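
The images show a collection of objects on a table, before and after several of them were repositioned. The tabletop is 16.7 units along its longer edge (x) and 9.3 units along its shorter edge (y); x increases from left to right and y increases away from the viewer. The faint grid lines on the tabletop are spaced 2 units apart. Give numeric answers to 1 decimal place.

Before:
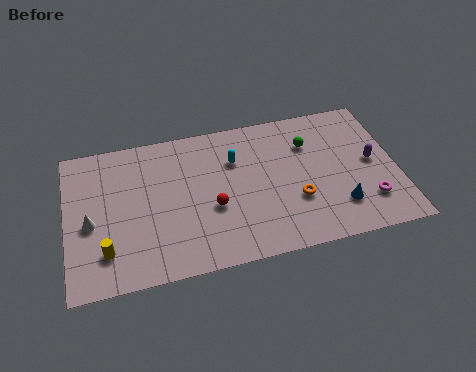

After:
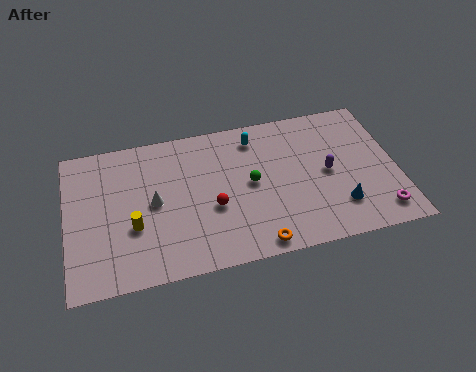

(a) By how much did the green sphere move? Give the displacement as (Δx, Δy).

(-3.1, -1.9)

The green sphere started near (12.4, 6.7) and ended near (9.3, 4.8).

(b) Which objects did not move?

the red sphere and the blue cone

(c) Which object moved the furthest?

the green sphere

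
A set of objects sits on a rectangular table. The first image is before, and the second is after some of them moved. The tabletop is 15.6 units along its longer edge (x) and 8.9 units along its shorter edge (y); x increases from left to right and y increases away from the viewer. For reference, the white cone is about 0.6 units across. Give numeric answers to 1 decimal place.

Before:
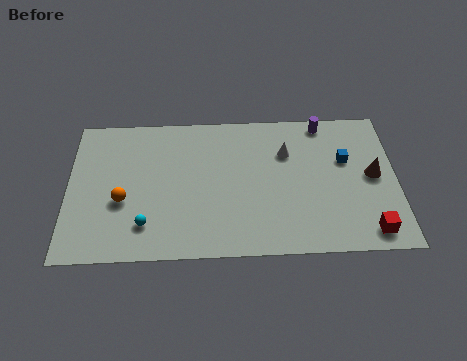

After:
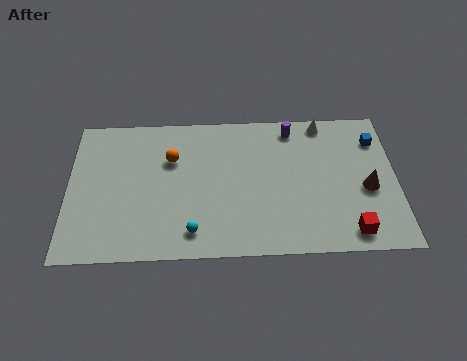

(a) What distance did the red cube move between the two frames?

0.9

From (14.2, 1.2) to (13.3, 1.2), the red cube covered √(0.9² + 0.0²) ≈ 0.9 units.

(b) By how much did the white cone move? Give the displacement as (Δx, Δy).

(1.8, 1.8)

The white cone was at about (10.4, 6.2) and moved to about (12.2, 8.0).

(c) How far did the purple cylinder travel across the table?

1.5

From (12.2, 8.0) to (10.7, 7.7), the purple cylinder covered √(1.5² + 0.3²) ≈ 1.5 units.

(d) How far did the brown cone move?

0.9

The brown cone was near (14.5, 4.6) before and (14.2, 3.8) after, so it travelled √(0.3² + 0.8²) ≈ 0.9 units.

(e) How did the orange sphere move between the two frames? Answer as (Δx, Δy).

(2.3, 2.5)

From the two frames, the orange sphere sits at roughly (2.6, 3.5) before and (4.9, 6.0) after.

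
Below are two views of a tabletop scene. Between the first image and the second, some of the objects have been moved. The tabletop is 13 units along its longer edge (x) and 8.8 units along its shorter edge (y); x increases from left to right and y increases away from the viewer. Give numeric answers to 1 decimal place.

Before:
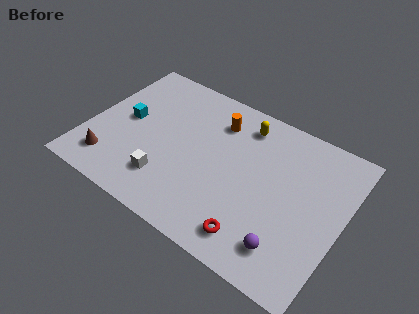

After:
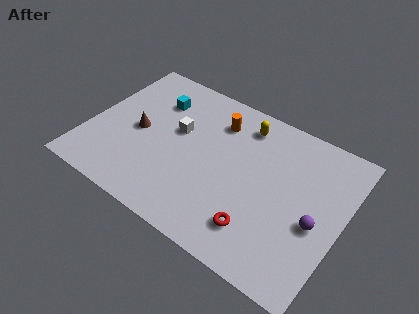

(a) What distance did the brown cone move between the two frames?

2.7

From (1.5, 1.7) to (2.5, 4.2), the brown cone covered √(1.0² + 2.5²) ≈ 2.7 units.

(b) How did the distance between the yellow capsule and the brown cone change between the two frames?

-2.3

The distance was about 8.2 in the first image and 5.9 in the second, so they moved 2.3 units closer together.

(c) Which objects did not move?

the yellow capsule and the orange cylinder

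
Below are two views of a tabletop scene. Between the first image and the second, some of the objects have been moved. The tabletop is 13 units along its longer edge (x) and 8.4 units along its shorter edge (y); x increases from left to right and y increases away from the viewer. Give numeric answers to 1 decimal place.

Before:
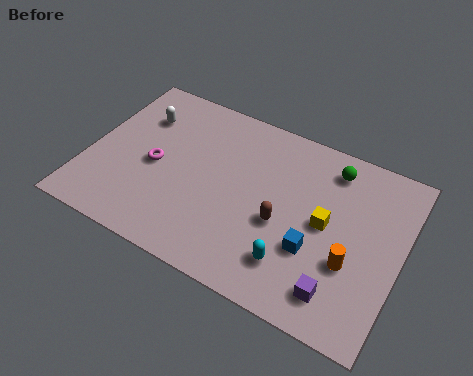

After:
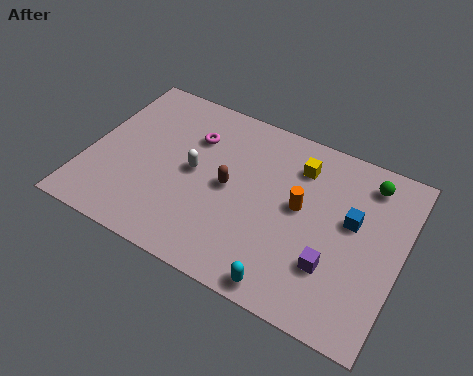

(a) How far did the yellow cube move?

2.6

From (9.9, 4.3) to (8.5, 6.5), the yellow cube covered √(1.4² + 2.2²) ≈ 2.6 units.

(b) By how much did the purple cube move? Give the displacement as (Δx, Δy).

(-0.4, 1.0)

The purple cube was at about (10.8, 1.5) and moved to about (10.4, 2.5).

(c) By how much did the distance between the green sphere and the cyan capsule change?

+1.5

The distance was about 5.2 in the first image and 6.7 in the second, so they moved 1.5 units further apart.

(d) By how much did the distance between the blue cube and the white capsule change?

-1.9

The distance was about 8.4 in the first image and 6.5 in the second, so they moved 1.9 units closer together.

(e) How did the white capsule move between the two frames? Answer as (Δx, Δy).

(2.6, -1.8)

From the two frames, the white capsule sits at roughly (1.8, 6.1) before and (4.4, 4.3) after.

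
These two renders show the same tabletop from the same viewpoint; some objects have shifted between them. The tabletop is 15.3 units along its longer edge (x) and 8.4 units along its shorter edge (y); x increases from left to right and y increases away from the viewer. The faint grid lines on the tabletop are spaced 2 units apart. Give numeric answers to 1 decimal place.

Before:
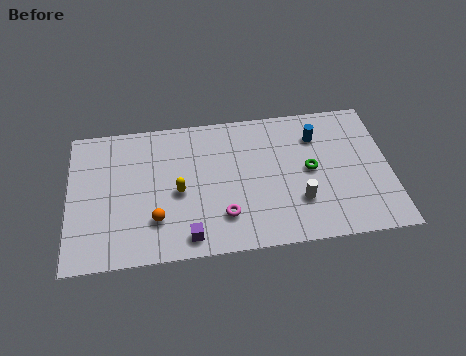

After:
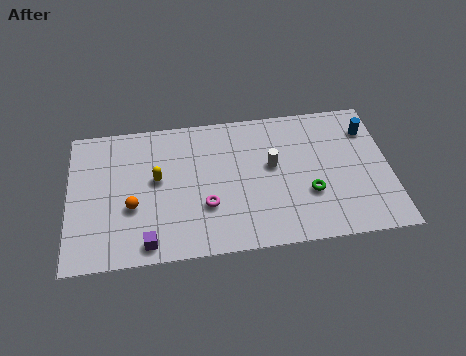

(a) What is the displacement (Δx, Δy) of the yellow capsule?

(-1.0, 0.9)

From the two frames, the yellow capsule sits at roughly (5.2, 3.8) before and (4.2, 4.7) after.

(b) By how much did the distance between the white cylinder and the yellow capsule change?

-0.3

They were about 5.8 units apart before and 5.5 after — 0.3 units closer together.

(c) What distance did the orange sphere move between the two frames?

1.4

The orange sphere moved from about (4.1, 2.3) to (3.0, 3.2), a distance of √(1.1² + 0.9²) ≈ 1.4.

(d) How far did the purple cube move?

1.9

The purple cube moved from about (5.6, 1.1) to (3.7, 1.0), a distance of √(1.9² + 0.1²) ≈ 1.9.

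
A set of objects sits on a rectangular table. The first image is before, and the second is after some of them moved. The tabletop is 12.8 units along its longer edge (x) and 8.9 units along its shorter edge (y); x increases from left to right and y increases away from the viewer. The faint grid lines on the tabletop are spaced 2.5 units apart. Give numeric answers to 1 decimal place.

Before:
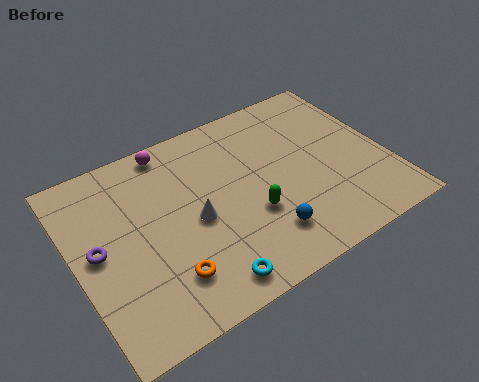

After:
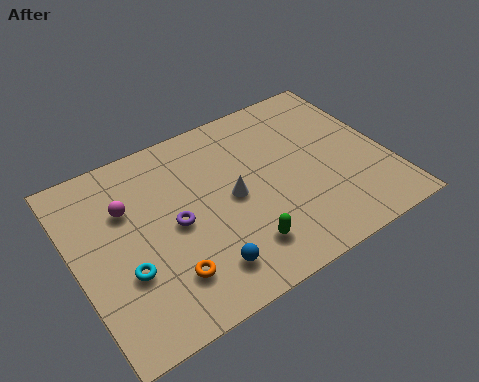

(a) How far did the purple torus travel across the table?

3.1

The purple torus was near (0.9, 4.6) before and (4.0, 4.3) after, so it travelled √(3.1² + 0.3²) ≈ 3.1 units.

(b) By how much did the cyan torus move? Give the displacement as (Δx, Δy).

(-2.9, 2.0)

The cyan torus started near (4.7, 1.1) and ended near (1.8, 3.1).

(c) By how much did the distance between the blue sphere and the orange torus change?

-2.5

They were about 4.0 units apart before and 1.5 after — 2.5 units closer together.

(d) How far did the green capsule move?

1.5

The green capsule moved from about (7.0, 3.2) to (6.3, 1.9), a distance of √(0.7² + 1.3²) ≈ 1.5.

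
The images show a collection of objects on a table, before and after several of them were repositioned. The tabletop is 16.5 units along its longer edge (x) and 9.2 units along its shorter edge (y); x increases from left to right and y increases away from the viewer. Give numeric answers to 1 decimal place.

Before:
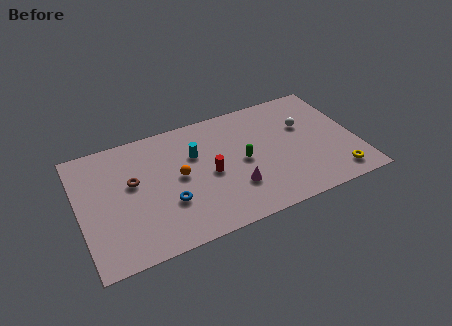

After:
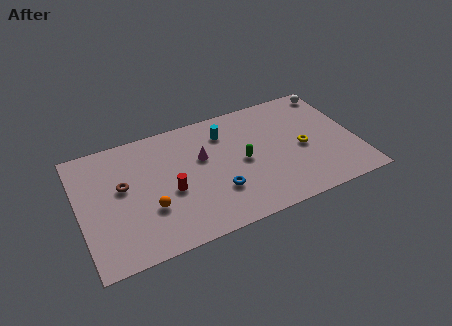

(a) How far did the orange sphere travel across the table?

2.5

The orange sphere was near (5.9, 4.8) before and (4.0, 3.1) after, so it travelled √(1.9² + 1.7²) ≈ 2.5 units.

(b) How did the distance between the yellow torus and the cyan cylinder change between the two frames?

-4.0

They were about 9.3 units apart before and 5.3 after — 4.0 units closer together.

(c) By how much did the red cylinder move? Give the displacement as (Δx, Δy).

(-2.4, -0.4)

From the two frames, the red cylinder sits at roughly (7.7, 4.3) before and (5.3, 3.9) after.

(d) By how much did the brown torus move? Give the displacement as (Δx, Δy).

(-0.6, -0.1)

The brown torus was at about (3.2, 5.4) and moved to about (2.6, 5.3).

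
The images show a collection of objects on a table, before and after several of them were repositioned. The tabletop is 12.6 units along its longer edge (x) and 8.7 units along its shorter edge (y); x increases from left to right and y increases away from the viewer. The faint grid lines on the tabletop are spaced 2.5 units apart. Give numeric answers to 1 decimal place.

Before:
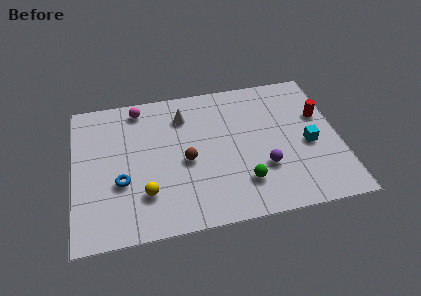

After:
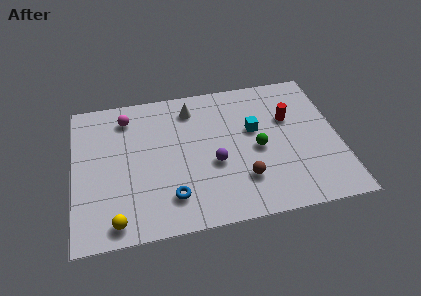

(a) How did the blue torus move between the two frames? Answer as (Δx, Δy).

(2.3, -1.3)

The blue torus started near (2.2, 3.2) and ended near (4.5, 1.9).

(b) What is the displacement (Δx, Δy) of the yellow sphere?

(-1.4, -1.3)

The yellow sphere started near (3.3, 2.3) and ended near (1.9, 1.0).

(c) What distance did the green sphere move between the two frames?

2.1

The green sphere moved from about (7.9, 2.1) to (8.7, 4.0), a distance of √(0.8² + 1.9²) ≈ 2.1.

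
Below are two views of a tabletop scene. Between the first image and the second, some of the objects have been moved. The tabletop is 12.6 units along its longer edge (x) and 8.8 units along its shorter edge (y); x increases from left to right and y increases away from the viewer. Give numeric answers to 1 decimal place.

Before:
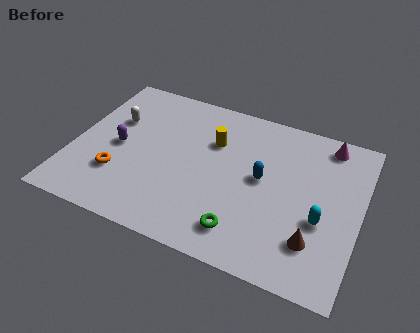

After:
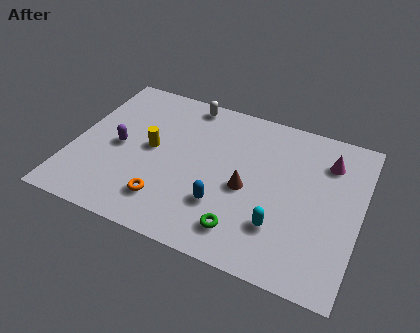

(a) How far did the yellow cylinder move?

3.0

From (6.0, 6.0) to (3.4, 4.6), the yellow cylinder covered √(2.6² + 1.4²) ≈ 3.0 units.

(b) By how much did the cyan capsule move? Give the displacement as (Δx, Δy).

(-1.7, -1.0)

The cyan capsule was at about (11.0, 3.4) and moved to about (9.3, 2.4).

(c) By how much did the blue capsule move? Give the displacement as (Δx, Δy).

(-1.5, -2.1)

The blue capsule was at about (8.3, 4.7) and moved to about (6.8, 2.6).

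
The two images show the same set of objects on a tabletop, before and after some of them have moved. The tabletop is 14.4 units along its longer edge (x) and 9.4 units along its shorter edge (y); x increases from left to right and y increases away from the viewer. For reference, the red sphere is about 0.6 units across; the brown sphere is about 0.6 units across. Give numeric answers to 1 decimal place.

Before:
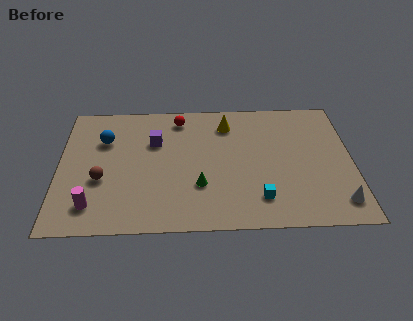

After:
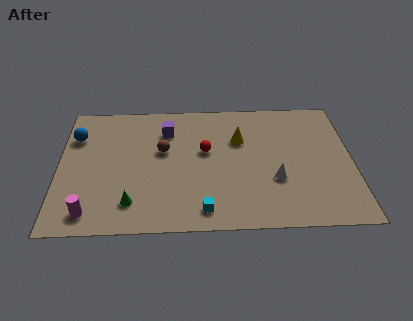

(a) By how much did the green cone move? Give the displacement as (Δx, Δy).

(-3.3, -1.1)

The green cone started near (6.9, 3.0) and ended near (3.6, 1.9).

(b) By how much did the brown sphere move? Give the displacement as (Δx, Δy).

(3.0, 2.0)

The brown sphere was at about (2.1, 3.6) and moved to about (5.1, 5.6).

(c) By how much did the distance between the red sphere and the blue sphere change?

+2.5

They were about 4.0 units apart before and 6.5 after — 2.5 units further apart.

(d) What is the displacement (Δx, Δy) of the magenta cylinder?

(-0.1, -0.5)

The magenta cylinder was at about (1.7, 1.8) and moved to about (1.6, 1.3).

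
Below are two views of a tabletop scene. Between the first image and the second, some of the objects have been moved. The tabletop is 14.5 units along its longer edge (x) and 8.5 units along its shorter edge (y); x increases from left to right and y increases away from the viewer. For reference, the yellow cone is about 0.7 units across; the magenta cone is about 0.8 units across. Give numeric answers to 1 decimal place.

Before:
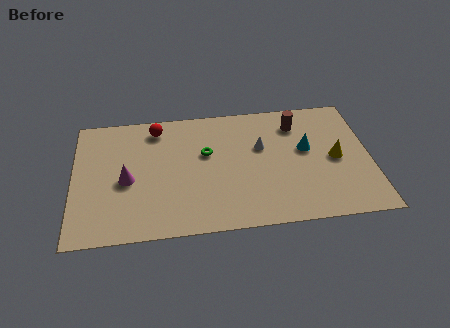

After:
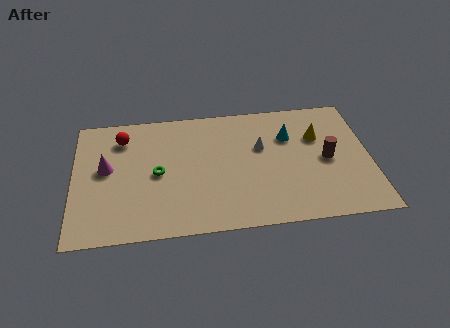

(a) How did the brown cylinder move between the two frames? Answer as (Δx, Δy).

(1.4, -2.6)

The brown cylinder was at about (11.0, 6.7) and moved to about (12.4, 4.1).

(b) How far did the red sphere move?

1.8

The red sphere was near (4.1, 7.2) before and (2.4, 6.7) after, so it travelled √(1.7² + 0.5²) ≈ 1.8 units.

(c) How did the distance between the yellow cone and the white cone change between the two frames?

-1.0

Before: roughly 3.8 units apart; after: 2.8. That's 1.0 units closer together.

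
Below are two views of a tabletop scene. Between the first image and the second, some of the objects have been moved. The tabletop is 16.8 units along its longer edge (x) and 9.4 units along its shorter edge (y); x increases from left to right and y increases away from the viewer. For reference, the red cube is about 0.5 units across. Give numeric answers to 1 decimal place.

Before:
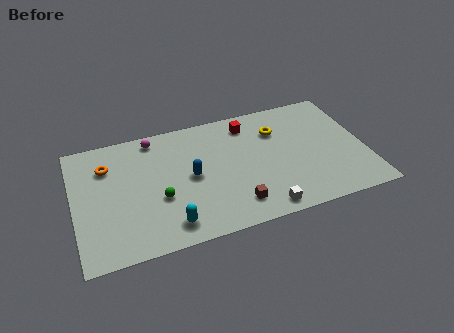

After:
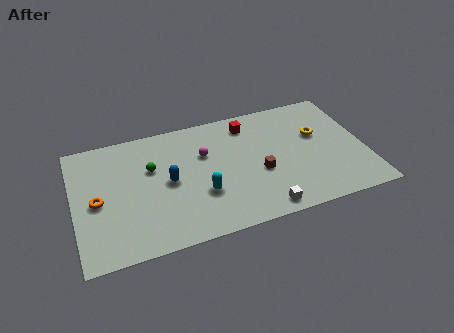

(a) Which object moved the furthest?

the magenta sphere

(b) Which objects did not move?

the red cube and the white cube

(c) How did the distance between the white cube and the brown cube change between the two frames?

+1.1

Before: roughly 1.7 units apart; after: 2.8. That's 1.1 units further apart.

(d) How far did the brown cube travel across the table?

2.6

The brown cube moved from about (9.0, 1.8) to (10.6, 3.8), a distance of √(1.6² + 2.0²) ≈ 2.6.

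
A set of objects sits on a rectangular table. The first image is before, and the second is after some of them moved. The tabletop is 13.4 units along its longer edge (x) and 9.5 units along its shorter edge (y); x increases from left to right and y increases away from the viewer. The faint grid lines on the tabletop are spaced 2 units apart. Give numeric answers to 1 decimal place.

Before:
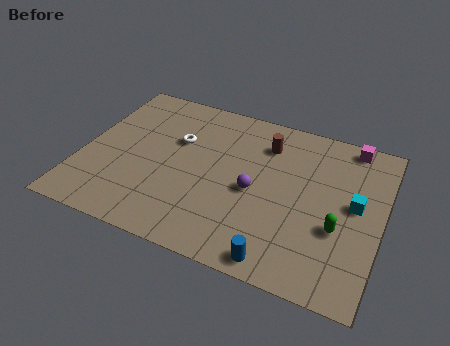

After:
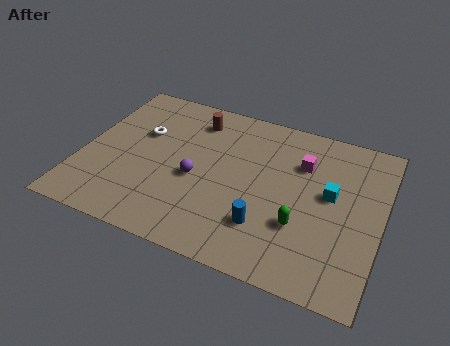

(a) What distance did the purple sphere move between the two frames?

2.6

The purple sphere was near (7.8, 4.3) before and (5.2, 4.1) after, so it travelled √(2.6² + 0.2²) ≈ 2.6 units.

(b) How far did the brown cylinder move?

3.3

From (8.0, 7.3) to (4.7, 7.7), the brown cylinder covered √(3.3² + 0.4²) ≈ 3.3 units.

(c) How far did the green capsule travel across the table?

1.6

From (11.6, 3.5) to (10.0, 3.1), the green capsule covered √(1.6² + 0.4²) ≈ 1.6 units.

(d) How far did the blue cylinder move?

1.8

The blue cylinder moved from about (9.3, 0.9) to (8.5, 2.5), a distance of √(0.8² + 1.6²) ≈ 1.8.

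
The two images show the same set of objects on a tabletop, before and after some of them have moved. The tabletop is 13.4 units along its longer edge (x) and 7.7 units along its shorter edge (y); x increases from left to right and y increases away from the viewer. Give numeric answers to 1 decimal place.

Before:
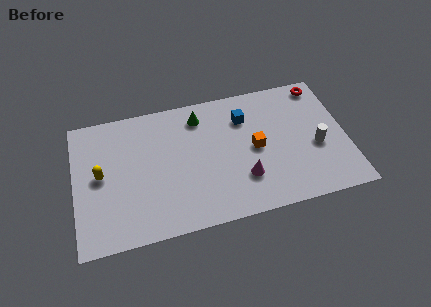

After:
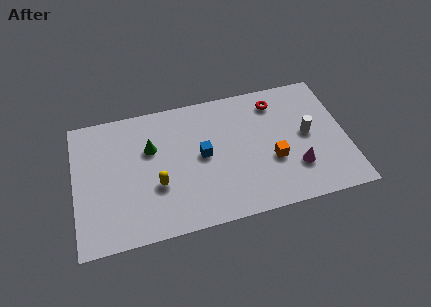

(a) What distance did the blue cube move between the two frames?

2.8

The blue cube moved from about (8.5, 5.7) to (6.3, 4.0), a distance of √(2.2² + 1.7²) ≈ 2.8.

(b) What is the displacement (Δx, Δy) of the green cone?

(-2.5, -1.3)

The green cone started near (6.3, 6.3) and ended near (3.8, 5.0).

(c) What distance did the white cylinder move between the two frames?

0.9

From (11.9, 3.2) to (11.5, 4.0), the white cylinder covered √(0.4² + 0.8²) ≈ 0.9 units.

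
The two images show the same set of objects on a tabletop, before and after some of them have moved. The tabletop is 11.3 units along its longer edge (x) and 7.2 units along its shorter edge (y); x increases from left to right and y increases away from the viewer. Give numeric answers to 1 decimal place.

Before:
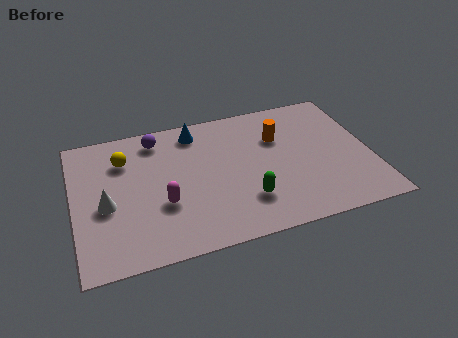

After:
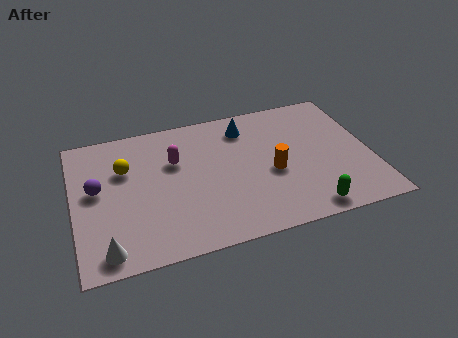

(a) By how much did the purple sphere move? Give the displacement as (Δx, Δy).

(-2.4, -2.1)

The purple sphere started near (3.3, 6.1) and ended near (0.9, 4.0).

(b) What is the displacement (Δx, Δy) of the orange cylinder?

(-0.4, -1.8)

The orange cylinder started near (7.9, 4.9) and ended near (7.5, 3.1).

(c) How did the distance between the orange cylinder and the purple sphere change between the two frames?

+1.9

The distance was about 4.8 in the first image and 6.7 in the second, so they moved 1.9 units further apart.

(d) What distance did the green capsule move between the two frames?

2.5

From (6.4, 1.9) to (8.6, 0.8), the green capsule covered √(2.2² + 1.1²) ≈ 2.5 units.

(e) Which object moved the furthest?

the purple sphere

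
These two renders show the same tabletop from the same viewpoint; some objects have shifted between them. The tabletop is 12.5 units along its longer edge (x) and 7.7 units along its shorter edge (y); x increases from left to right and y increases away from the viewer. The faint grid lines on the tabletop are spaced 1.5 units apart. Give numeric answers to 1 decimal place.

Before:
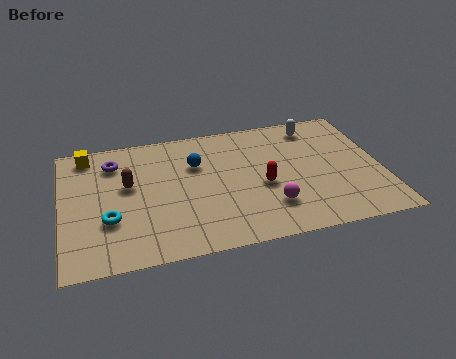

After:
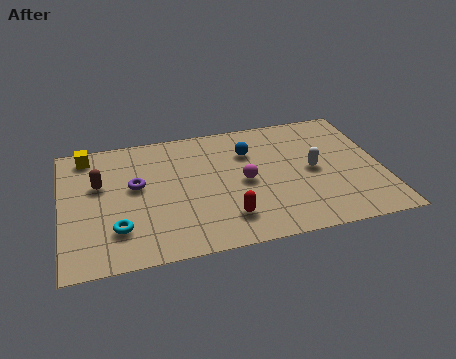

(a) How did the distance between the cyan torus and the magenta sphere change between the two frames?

-0.9

Before: roughly 6.2 units apart; after: 5.3. That's 0.9 units closer together.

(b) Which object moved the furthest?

the white capsule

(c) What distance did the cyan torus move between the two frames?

0.7

The cyan torus moved from about (1.8, 2.6) to (2.1, 2.0), a distance of √(0.3² + 0.6²) ≈ 0.7.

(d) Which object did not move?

the yellow cube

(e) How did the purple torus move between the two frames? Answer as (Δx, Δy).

(0.8, -1.6)

The purple torus started near (2.1, 6.0) and ended near (2.9, 4.4).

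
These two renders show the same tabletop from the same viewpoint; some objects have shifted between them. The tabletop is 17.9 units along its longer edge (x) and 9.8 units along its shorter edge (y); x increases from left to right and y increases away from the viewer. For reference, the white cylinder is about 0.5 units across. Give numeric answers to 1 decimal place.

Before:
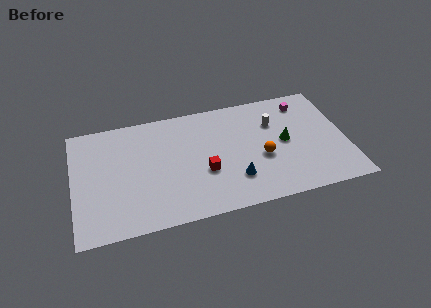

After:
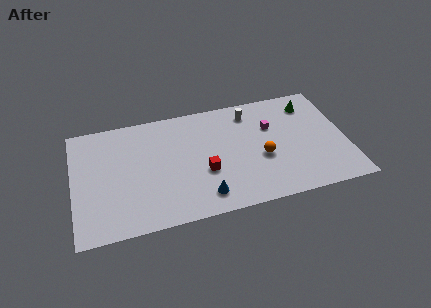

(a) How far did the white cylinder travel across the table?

2.0

From (13.3, 6.8) to (11.8, 8.1), the white cylinder covered √(1.5² + 1.3²) ≈ 2.0 units.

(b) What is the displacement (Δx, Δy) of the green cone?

(1.9, 2.9)

The green cone was at about (13.9, 5.0) and moved to about (15.8, 7.9).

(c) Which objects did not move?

the orange sphere and the red cube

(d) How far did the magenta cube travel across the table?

2.8

The magenta cube moved from about (15.4, 8.1) to (13.1, 6.5), a distance of √(2.3² + 1.6²) ≈ 2.8.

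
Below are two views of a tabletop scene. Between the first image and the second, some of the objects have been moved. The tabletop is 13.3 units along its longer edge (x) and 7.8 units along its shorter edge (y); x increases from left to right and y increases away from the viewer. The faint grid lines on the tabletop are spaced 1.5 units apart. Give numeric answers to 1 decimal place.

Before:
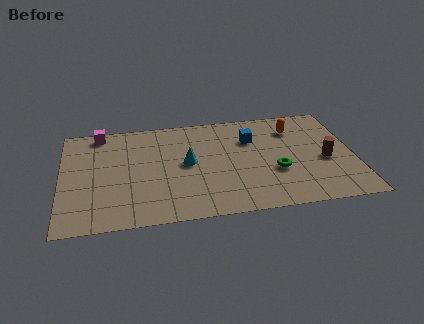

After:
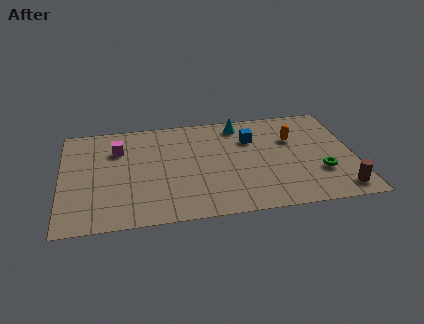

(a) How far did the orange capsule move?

0.8

From (10.7, 6.0) to (10.6, 5.2), the orange capsule covered √(0.1² + 0.8²) ≈ 0.8 units.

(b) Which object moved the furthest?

the cyan cone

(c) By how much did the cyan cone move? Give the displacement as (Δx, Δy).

(2.5, 2.6)

The cyan cone was at about (5.7, 4.1) and moved to about (8.2, 6.7).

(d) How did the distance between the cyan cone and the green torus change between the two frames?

+1.3

Before: roughly 4.2 units apart; after: 5.5. That's 1.3 units further apart.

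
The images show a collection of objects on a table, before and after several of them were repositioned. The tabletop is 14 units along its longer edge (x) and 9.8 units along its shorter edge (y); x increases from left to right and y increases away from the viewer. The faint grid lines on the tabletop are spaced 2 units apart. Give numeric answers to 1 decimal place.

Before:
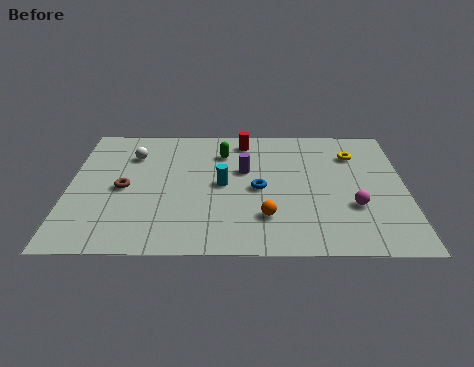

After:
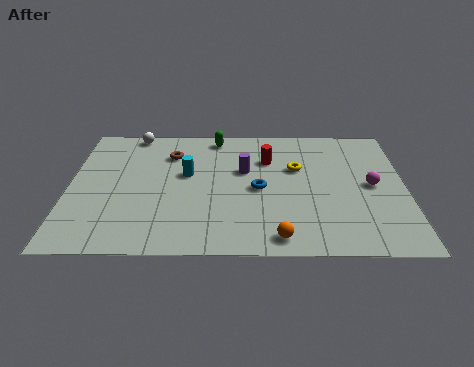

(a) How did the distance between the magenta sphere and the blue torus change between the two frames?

+0.6

They were about 4.1 units apart before and 4.7 after — 0.6 units further apart.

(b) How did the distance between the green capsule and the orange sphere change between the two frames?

+2.8

Before: roughly 5.2 units apart; after: 8.0. That's 2.8 units further apart.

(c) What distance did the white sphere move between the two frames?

1.8

The white sphere was near (2.6, 7.2) before and (2.6, 9.0) after, so it travelled √(0.0² + 1.8²) ≈ 1.8 units.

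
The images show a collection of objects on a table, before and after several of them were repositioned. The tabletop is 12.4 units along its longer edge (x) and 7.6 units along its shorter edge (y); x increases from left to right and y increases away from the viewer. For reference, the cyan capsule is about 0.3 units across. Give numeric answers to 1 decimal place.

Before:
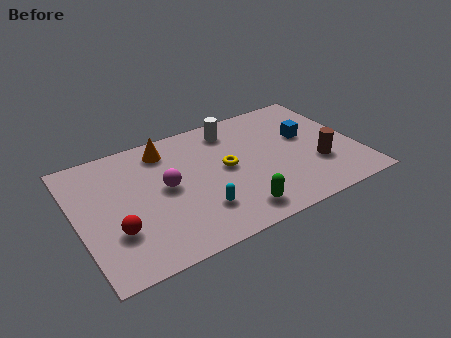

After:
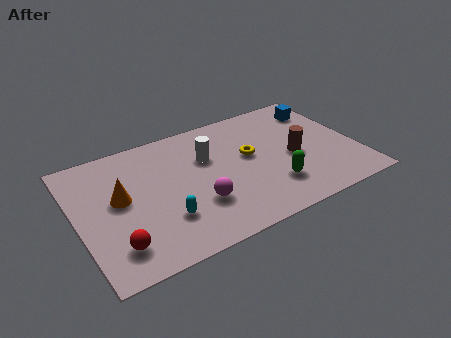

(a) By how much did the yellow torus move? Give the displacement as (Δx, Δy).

(1.1, 0.3)

From the two frames, the yellow torus sits at roughly (6.6, 4.0) before and (7.7, 4.3) after.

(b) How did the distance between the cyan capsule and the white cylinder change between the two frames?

-1.2

They were about 4.8 units apart before and 3.6 after — 1.2 units closer together.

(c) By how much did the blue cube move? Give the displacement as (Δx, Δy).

(1.0, 1.5)

From the two frames, the blue cube sits at roughly (10.3, 4.5) before and (11.3, 6.0) after.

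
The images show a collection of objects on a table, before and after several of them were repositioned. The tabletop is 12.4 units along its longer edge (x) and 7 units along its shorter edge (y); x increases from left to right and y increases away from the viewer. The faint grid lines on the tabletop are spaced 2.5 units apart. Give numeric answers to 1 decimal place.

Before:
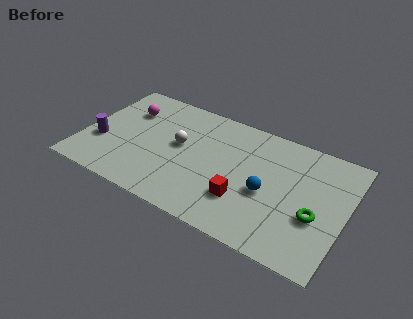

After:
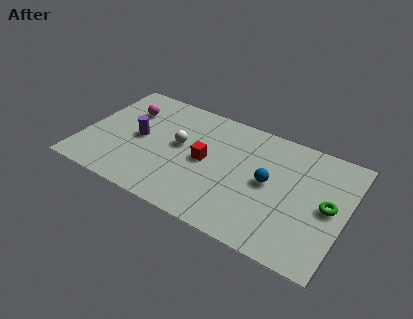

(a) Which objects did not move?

the white sphere and the magenta sphere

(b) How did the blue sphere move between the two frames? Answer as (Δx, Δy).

(0.0, 0.6)

The blue sphere was at about (8.8, 3.0) and moved to about (8.8, 3.6).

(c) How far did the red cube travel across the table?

2.4

The red cube moved from about (7.8, 2.1) to (5.8, 3.5), a distance of √(2.0² + 1.4²) ≈ 2.4.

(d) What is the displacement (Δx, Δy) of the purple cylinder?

(1.7, 1.0)

The purple cylinder was at about (0.9, 2.5) and moved to about (2.6, 3.5).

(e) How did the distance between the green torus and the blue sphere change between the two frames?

+0.5

Before: roughly 2.3 units apart; after: 2.8. That's 0.5 units further apart.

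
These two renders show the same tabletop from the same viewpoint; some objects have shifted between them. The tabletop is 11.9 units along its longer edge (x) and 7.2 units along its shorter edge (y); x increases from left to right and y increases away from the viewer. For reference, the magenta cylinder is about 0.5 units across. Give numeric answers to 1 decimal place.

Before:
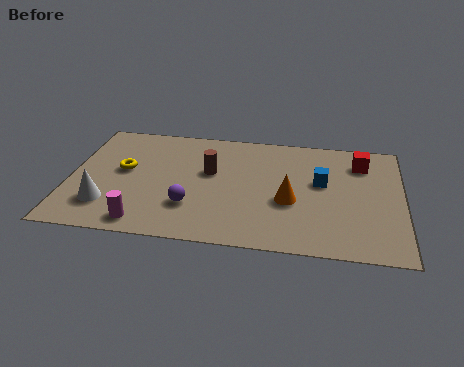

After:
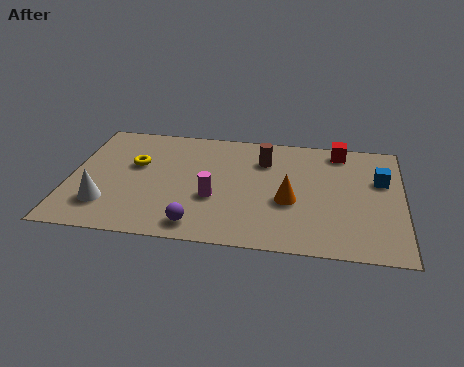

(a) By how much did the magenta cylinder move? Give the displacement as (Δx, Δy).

(2.4, 1.8)

The magenta cylinder was at about (2.8, 0.9) and moved to about (5.2, 2.7).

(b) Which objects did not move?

the orange cone and the white cone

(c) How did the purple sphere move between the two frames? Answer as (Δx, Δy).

(0.3, -1.1)

The purple sphere was at about (4.4, 2.1) and moved to about (4.7, 1.0).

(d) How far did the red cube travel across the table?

1.1

The red cube was near (10.4, 5.6) before and (9.6, 6.3) after, so it travelled √(0.8² + 0.7²) ≈ 1.1 units.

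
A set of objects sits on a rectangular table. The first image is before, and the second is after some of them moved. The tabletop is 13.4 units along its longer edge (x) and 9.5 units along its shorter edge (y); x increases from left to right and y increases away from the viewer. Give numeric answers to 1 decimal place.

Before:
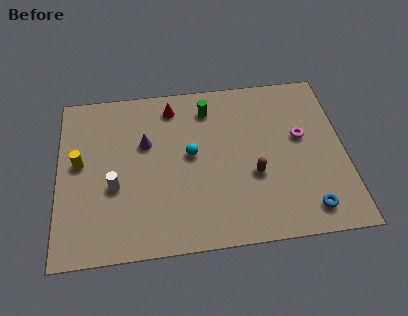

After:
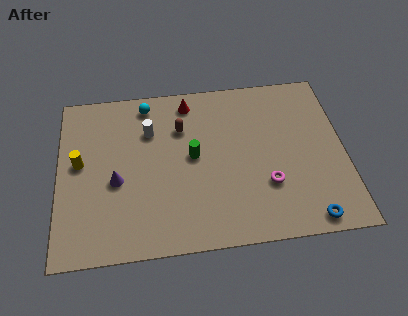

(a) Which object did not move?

the yellow cylinder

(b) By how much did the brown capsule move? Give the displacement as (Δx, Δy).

(-3.3, 3.1)

The brown capsule started near (9.1, 3.6) and ended near (5.8, 6.7).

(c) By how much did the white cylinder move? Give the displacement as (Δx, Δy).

(1.7, 3.0)

The white cylinder started near (2.6, 3.7) and ended near (4.3, 6.7).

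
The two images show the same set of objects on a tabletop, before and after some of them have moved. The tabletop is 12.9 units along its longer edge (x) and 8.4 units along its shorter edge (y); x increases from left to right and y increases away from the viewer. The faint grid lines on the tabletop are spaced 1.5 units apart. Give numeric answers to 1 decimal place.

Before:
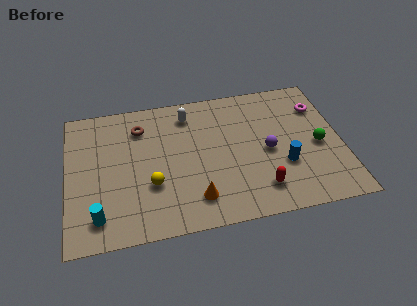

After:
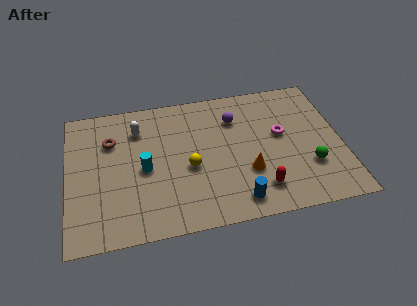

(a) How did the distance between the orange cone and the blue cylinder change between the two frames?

-2.7

They were about 4.4 units apart before and 1.7 after — 2.7 units closer together.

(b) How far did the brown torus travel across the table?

1.5

The brown torus was near (3.5, 6.5) before and (2.1, 5.9) after, so it travelled √(1.4² + 0.6²) ≈ 1.5 units.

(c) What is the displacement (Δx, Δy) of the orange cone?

(2.5, 1.1)

The orange cone started near (5.9, 1.7) and ended near (8.4, 2.8).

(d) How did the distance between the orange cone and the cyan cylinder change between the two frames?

+0.4

They were about 4.5 units apart before and 4.9 after — 0.4 units further apart.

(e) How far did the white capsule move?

2.5

The white capsule moved from about (5.8, 6.9) to (3.4, 6.4), a distance of √(2.4² + 0.5²) ≈ 2.5.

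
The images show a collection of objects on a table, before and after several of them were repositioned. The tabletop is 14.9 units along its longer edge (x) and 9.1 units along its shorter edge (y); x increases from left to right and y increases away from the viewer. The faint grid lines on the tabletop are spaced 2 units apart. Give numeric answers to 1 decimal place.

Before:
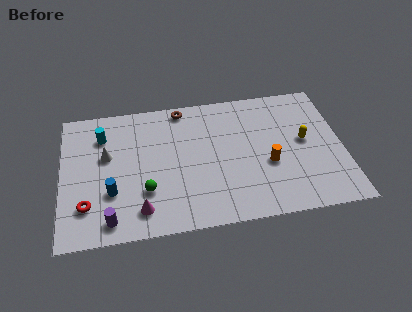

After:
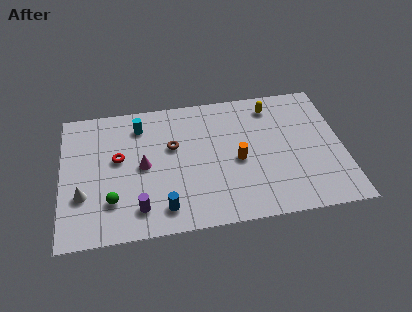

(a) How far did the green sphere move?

1.8

The green sphere moved from about (4.4, 2.8) to (2.6, 2.4), a distance of √(1.8² + 0.4²) ≈ 1.8.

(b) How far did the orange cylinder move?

1.7

The orange cylinder was near (10.9, 3.6) before and (9.3, 4.1) after, so it travelled √(1.6² + 0.5²) ≈ 1.7 units.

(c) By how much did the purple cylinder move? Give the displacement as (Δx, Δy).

(1.5, 0.5)

The purple cylinder started near (2.5, 1.2) and ended near (4.0, 1.7).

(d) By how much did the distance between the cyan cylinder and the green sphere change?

+0.5

They were about 4.7 units apart before and 5.2 after — 0.5 units further apart.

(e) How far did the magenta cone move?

2.9

From (4.1, 1.6) to (4.3, 4.5), the magenta cone covered √(0.2² + 2.9²) ≈ 2.9 units.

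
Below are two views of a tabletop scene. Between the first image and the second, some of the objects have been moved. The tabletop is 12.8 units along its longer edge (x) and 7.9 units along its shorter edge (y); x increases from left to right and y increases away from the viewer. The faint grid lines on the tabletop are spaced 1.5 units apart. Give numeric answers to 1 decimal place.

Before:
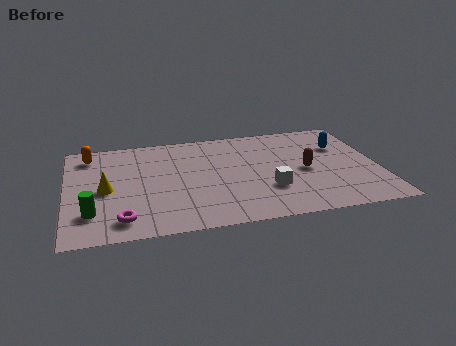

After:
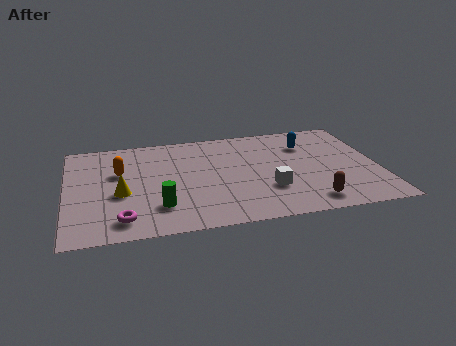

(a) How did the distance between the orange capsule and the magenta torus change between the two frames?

-1.7

They were about 5.4 units apart before and 3.7 after — 1.7 units closer together.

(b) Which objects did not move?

the white cube and the magenta torus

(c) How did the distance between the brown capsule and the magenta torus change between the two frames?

-0.4

They were about 8.0 units apart before and 7.6 after — 0.4 units closer together.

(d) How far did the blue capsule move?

1.5

The blue capsule moved from about (11.4, 5.4) to (10.0, 5.8), a distance of √(1.4² + 0.4²) ≈ 1.5.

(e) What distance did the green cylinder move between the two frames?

2.7

From (1.0, 2.0) to (3.7, 2.0), the green cylinder covered √(2.7² + 0.0²) ≈ 2.7 units.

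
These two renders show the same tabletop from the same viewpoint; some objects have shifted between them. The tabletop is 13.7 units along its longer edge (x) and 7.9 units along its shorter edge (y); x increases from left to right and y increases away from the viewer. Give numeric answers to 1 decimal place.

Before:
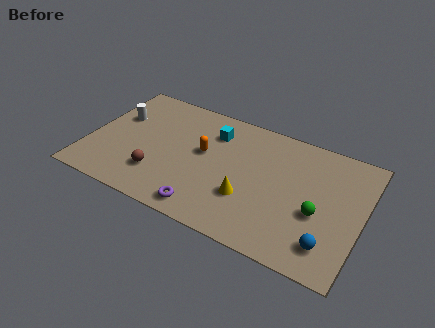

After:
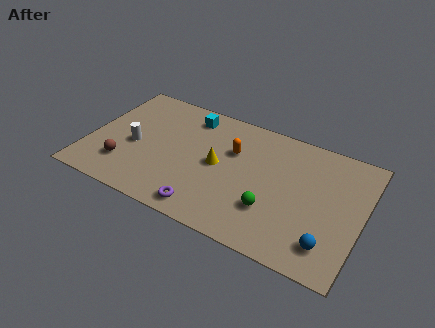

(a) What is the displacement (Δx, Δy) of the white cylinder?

(1.1, -1.6)

The white cylinder started near (1.2, 5.1) and ended near (2.3, 3.5).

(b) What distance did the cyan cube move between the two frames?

1.4

The cyan cube was near (6.0, 6.0) before and (4.7, 6.6) after, so it travelled √(1.3² + 0.6²) ≈ 1.4 units.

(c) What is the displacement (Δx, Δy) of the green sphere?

(-2.2, -0.8)

The green sphere was at about (11.6, 3.2) and moved to about (9.4, 2.4).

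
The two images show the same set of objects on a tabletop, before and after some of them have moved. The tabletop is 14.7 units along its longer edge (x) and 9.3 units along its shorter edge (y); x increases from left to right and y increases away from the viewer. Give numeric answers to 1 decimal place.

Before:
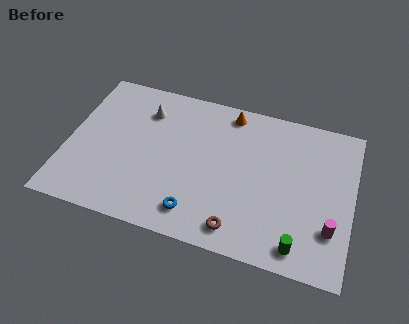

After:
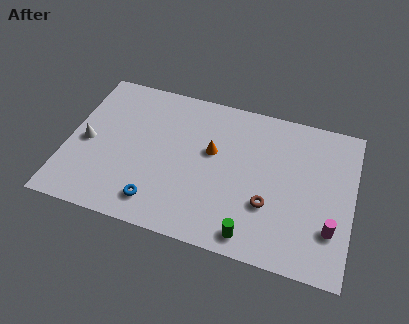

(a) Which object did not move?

the magenta cylinder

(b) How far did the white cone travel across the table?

4.0

From (3.8, 7.1) to (1.0, 4.3), the white cone covered √(2.8² + 2.8²) ≈ 4.0 units.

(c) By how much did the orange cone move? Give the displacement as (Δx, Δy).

(-0.7, -2.7)

From the two frames, the orange cone sits at roughly (8.1, 8.2) before and (7.4, 5.5) after.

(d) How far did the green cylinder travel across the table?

2.4

From (12.2, 1.2) to (9.8, 1.1), the green cylinder covered √(2.4² + 0.1²) ≈ 2.4 units.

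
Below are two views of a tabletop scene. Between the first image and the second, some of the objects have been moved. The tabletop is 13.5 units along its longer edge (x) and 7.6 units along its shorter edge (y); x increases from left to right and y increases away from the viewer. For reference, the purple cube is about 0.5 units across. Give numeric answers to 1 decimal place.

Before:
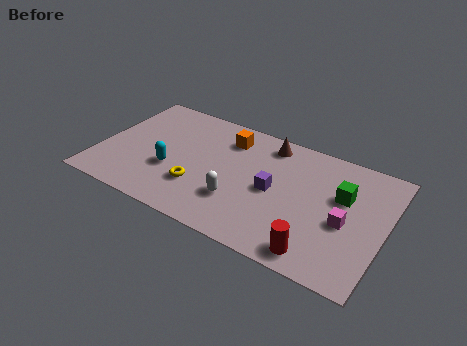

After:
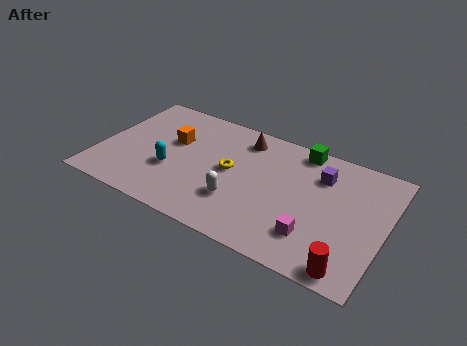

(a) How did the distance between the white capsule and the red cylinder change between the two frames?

+1.5

They were about 4.1 units apart before and 5.6 after — 1.5 units further apart.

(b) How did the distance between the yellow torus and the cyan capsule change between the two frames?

+1.5

Before: roughly 1.5 units apart; after: 3.0. That's 1.5 units further apart.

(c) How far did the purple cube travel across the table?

2.8

The purple cube moved from about (8.3, 3.7) to (10.3, 5.6), a distance of √(2.0² + 1.9²) ≈ 2.8.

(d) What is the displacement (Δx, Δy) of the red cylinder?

(1.5, -0.2)

From the two frames, the red cylinder sits at roughly (10.7, 1.0) before and (12.2, 0.8) after.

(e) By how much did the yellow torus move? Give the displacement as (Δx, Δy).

(1.3, 1.7)

From the two frames, the yellow torus sits at roughly (4.9, 2.3) before and (6.2, 4.0) after.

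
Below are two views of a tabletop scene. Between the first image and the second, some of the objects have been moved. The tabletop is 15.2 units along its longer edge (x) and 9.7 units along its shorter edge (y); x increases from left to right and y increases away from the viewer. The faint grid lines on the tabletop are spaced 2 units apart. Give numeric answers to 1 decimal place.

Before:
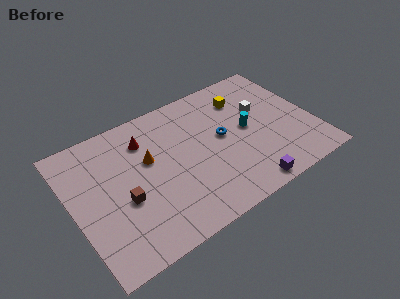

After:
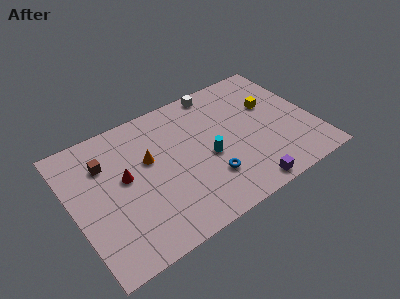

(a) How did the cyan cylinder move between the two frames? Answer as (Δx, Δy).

(-2.7, -0.8)

The cyan cylinder started near (11.1, 5.0) and ended near (8.4, 4.2).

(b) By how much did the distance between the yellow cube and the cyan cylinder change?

+2.4

They were about 2.4 units apart before and 4.8 after — 2.4 units further apart.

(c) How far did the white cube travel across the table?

3.7

From (12.2, 6.0) to (9.8, 8.8), the white cube covered √(2.4² + 2.8²) ≈ 3.7 units.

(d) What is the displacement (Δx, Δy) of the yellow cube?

(1.5, -1.3)

The yellow cube started near (11.3, 7.4) and ended near (12.8, 6.1).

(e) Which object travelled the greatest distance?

the white cube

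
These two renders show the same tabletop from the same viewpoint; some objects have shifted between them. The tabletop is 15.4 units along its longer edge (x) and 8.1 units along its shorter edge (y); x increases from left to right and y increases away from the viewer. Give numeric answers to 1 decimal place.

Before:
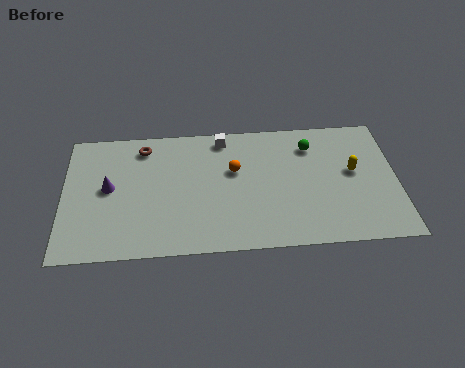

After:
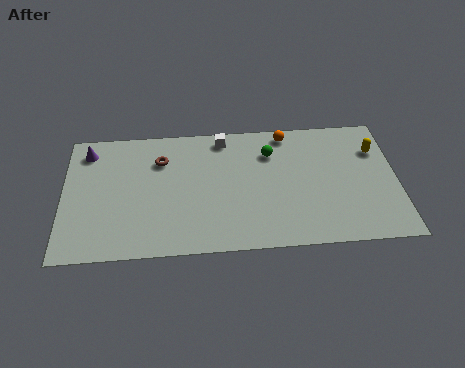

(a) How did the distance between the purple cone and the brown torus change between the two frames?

+0.5

Before: roughly 3.0 units apart; after: 3.5. That's 0.5 units further apart.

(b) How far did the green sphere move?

1.9

The green sphere was near (11.5, 6.3) before and (9.6, 6.0) after, so it travelled √(1.9² + 0.3²) ≈ 1.9 units.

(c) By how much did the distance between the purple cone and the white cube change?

+0.3

Before: roughly 6.0 units apart; after: 6.3. That's 0.3 units further apart.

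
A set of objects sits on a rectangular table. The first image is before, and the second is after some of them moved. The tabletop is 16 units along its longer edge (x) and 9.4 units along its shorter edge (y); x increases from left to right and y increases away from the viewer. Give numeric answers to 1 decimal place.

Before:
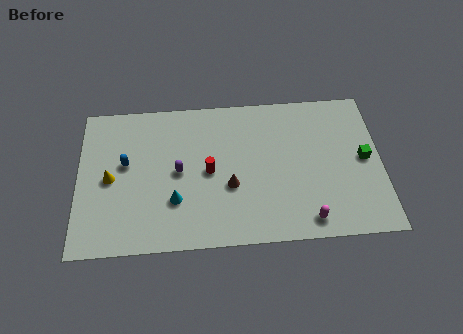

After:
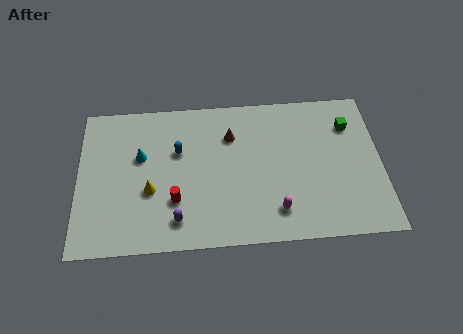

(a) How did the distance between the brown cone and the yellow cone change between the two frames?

-1.0

They were about 6.4 units apart before and 5.4 after — 1.0 units closer together.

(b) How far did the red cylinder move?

2.5

From (6.9, 4.6) to (5.1, 2.9), the red cylinder covered √(1.8² + 1.7²) ≈ 2.5 units.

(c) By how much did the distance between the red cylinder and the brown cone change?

+3.4

The distance was about 1.5 in the first image and 4.9 in the second, so they moved 3.4 units further apart.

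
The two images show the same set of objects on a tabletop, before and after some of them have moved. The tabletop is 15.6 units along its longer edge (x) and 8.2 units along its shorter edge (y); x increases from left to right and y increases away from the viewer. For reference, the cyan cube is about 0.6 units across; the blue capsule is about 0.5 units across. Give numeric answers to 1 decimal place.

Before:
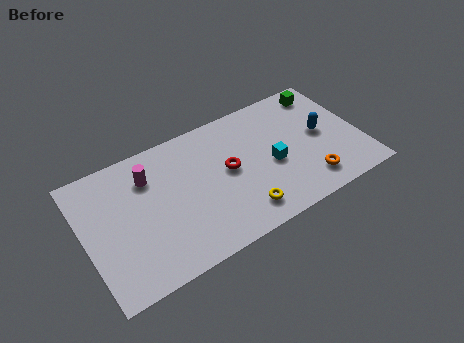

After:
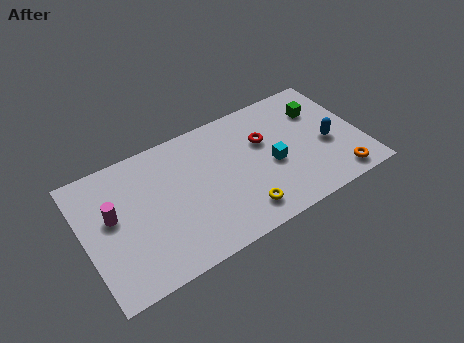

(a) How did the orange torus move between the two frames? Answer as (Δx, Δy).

(1.6, -0.5)

The orange torus started near (12.3, 1.6) and ended near (13.9, 1.1).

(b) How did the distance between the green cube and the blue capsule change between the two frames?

-0.4

They were about 2.8 units apart before and 2.4 after — 0.4 units closer together.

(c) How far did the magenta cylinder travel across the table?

2.6

The magenta cylinder was near (3.8, 6.1) before and (1.6, 4.7) after, so it travelled √(2.2² + 1.4²) ≈ 2.6 units.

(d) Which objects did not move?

the yellow torus and the cyan cube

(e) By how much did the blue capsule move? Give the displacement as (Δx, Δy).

(0.2, -0.8)

From the two frames, the blue capsule sits at roughly (13.5, 4.3) before and (13.7, 3.5) after.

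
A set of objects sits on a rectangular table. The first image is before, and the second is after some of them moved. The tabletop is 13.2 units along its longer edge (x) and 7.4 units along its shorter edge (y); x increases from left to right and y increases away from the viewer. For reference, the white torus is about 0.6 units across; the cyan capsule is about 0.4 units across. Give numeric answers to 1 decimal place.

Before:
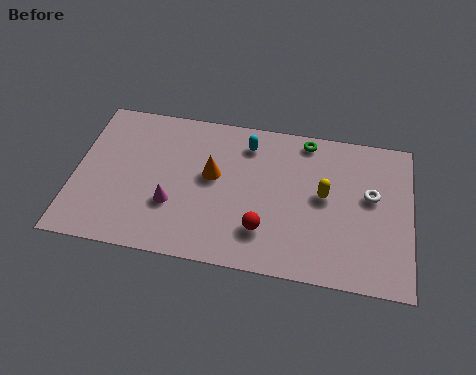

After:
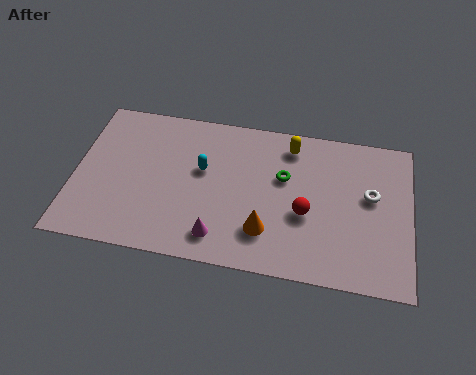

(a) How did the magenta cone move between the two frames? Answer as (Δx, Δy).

(1.9, -1.2)

The magenta cone was at about (3.9, 2.5) and moved to about (5.8, 1.3).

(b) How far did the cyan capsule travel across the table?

2.3

The cyan capsule moved from about (6.7, 6.0) to (5.0, 4.4), a distance of √(1.7² + 1.6²) ≈ 2.3.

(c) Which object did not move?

the white torus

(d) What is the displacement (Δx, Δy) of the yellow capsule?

(-1.4, 2.2)

From the two frames, the yellow capsule sits at roughly (9.8, 4.0) before and (8.4, 6.2) after.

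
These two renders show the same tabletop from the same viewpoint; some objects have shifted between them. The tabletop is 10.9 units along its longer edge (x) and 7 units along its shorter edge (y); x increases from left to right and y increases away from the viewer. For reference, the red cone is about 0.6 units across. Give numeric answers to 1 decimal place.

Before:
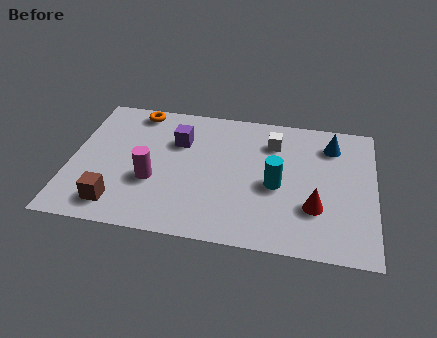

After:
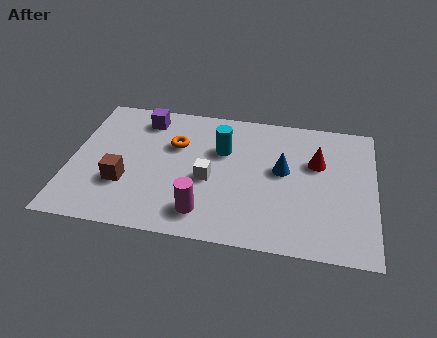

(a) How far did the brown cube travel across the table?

1.1

From (1.8, 1.2) to (2.0, 2.3), the brown cube covered √(0.2² + 1.1²) ≈ 1.1 units.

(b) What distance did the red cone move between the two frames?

2.3

The red cone was near (8.8, 2.2) before and (8.8, 4.5) after, so it travelled √(0.0² + 2.3²) ≈ 2.3 units.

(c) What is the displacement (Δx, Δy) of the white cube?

(-2.2, -2.3)

The white cube started near (7.2, 5.3) and ended near (5.0, 3.0).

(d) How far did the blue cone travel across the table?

2.3

From (9.3, 5.5) to (7.6, 3.9), the blue cone covered √(1.7² + 1.6²) ≈ 2.3 units.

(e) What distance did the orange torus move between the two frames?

2.2

The orange torus moved from about (2.2, 6.2) to (3.7, 4.6), a distance of √(1.5² + 1.6²) ≈ 2.2.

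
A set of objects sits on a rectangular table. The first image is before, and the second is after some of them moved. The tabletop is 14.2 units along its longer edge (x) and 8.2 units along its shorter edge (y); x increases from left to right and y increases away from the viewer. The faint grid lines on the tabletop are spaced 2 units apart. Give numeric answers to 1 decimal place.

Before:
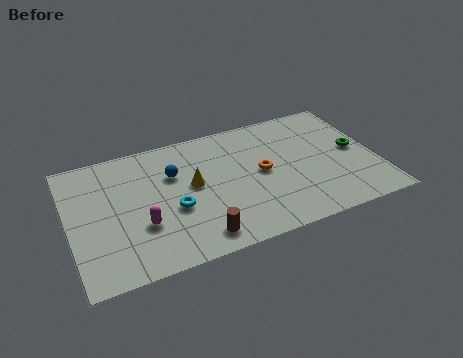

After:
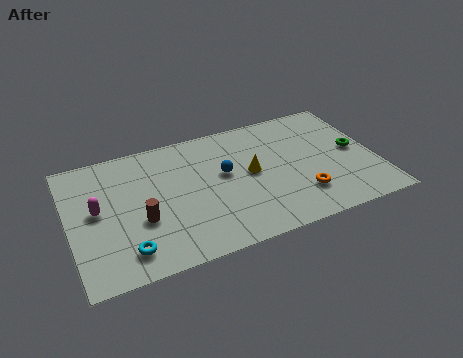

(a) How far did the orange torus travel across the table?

2.6

From (8.9, 4.2) to (10.5, 2.1), the orange torus covered √(1.6² + 2.1²) ≈ 2.6 units.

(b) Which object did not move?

the green torus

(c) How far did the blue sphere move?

2.4

The blue sphere was near (4.9, 5.5) before and (7.2, 4.7) after, so it travelled √(2.3² + 0.8²) ≈ 2.4 units.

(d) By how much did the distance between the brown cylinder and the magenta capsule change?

-0.6

The distance was about 2.9 in the first image and 2.3 in the second, so they moved 0.6 units closer together.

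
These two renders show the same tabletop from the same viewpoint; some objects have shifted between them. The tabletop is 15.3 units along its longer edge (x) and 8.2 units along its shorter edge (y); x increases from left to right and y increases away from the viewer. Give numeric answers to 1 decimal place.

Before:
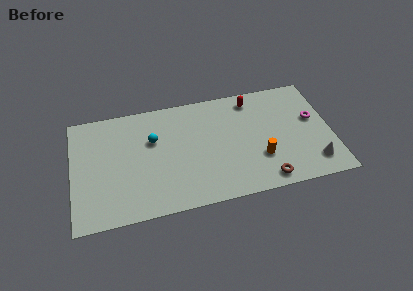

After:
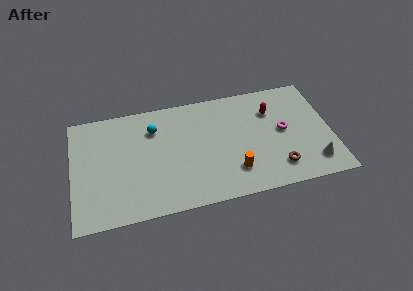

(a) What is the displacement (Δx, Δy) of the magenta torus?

(-1.8, -0.5)

The magenta torus was at about (14.3, 4.8) and moved to about (12.5, 4.3).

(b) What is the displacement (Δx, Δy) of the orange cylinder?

(-1.6, -0.6)

From the two frames, the orange cylinder sits at roughly (11.0, 2.6) before and (9.4, 2.0) after.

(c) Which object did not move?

the white cone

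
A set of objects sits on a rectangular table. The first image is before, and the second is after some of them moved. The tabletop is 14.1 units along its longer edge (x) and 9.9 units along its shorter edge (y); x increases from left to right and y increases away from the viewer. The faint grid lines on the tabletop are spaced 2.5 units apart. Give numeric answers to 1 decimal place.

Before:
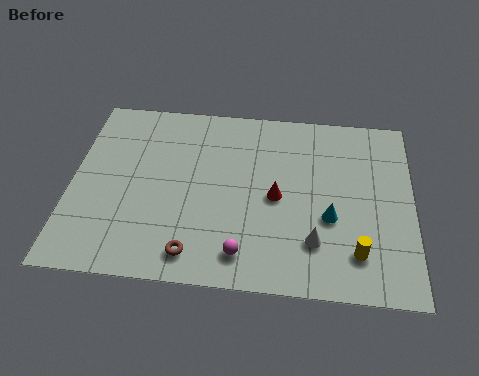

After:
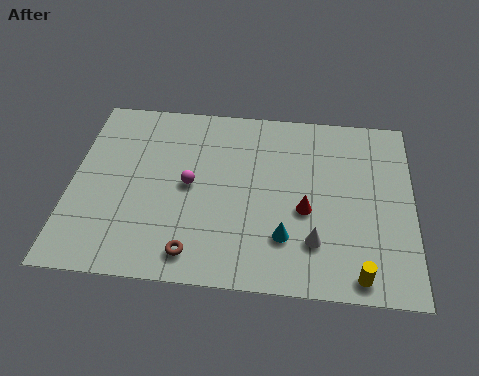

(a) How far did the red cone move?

1.3

The red cone moved from about (8.5, 4.7) to (9.7, 4.1), a distance of √(1.2² + 0.6²) ≈ 1.3.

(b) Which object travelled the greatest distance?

the magenta sphere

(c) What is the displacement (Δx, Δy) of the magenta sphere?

(-2.3, 3.4)

The magenta sphere was at about (7.2, 1.6) and moved to about (4.9, 5.0).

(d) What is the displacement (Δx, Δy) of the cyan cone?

(-1.8, -1.2)

The cyan cone was at about (10.7, 3.8) and moved to about (8.9, 2.6).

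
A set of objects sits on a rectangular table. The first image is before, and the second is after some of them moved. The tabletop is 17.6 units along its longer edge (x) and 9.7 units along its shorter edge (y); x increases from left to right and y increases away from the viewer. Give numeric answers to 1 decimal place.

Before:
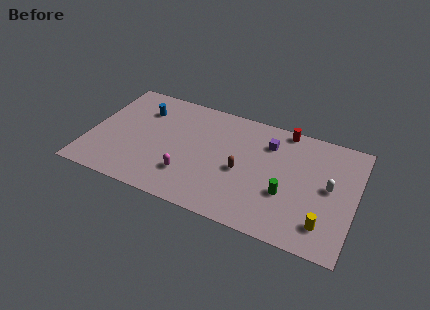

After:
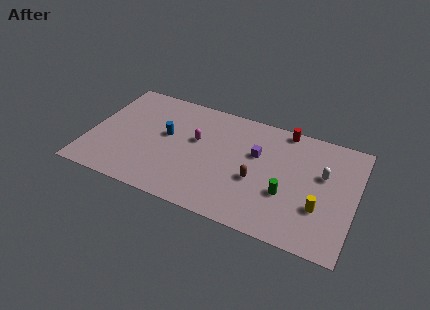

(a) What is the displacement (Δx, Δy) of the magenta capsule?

(0.2, 3.2)

From the two frames, the magenta capsule sits at roughly (6.8, 2.6) before and (7.0, 5.8) after.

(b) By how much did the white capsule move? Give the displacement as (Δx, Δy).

(-0.5, 0.9)

From the two frames, the white capsule sits at roughly (15.9, 5.1) before and (15.4, 6.0) after.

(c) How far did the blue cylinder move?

2.5

From (3.2, 7.2) to (5.0, 5.5), the blue cylinder covered √(1.8² + 1.7²) ≈ 2.5 units.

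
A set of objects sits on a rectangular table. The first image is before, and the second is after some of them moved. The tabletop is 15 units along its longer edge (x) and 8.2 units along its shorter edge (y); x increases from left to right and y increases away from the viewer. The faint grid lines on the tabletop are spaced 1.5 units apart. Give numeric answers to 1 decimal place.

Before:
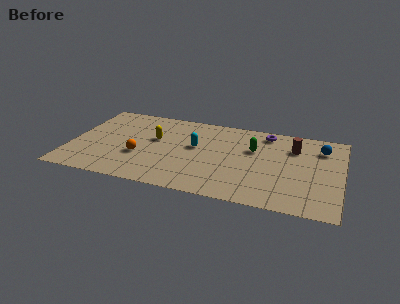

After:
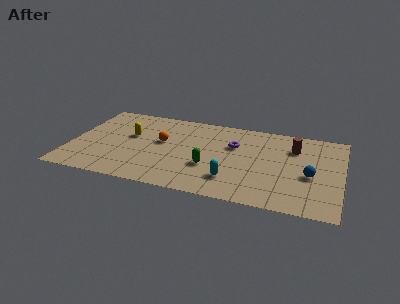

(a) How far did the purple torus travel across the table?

2.4

From (10.7, 7.1) to (9.0, 5.4), the purple torus covered √(1.7² + 1.7²) ≈ 2.4 units.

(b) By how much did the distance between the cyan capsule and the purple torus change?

-1.1

The distance was about 4.5 in the first image and 3.4 in the second, so they moved 1.1 units closer together.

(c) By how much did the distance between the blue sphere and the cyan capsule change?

-2.6

They were about 7.1 units apart before and 4.5 after — 2.6 units closer together.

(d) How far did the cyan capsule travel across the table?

3.5

The cyan capsule was near (6.9, 4.7) before and (9.1, 2.0) after, so it travelled √(2.2² + 2.7²) ≈ 3.5 units.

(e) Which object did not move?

the brown cylinder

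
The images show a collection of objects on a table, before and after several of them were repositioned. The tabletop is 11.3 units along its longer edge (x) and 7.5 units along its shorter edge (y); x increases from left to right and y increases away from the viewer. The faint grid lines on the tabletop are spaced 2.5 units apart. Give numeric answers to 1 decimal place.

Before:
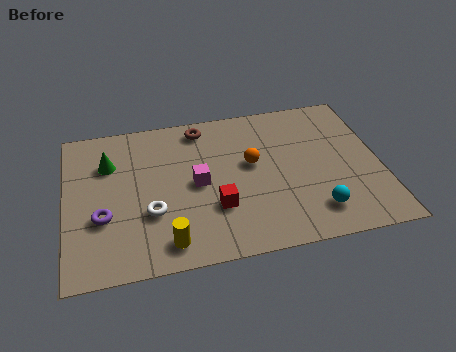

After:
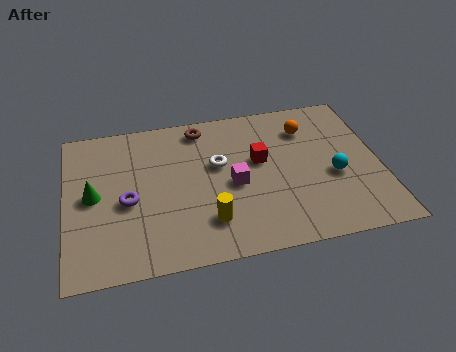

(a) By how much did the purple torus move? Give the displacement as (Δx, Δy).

(0.9, 0.6)

The purple torus started near (1.3, 2.7) and ended near (2.2, 3.3).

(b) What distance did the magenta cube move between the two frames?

1.3

The magenta cube moved from about (4.7, 3.7) to (6.0, 3.4), a distance of √(1.3² + 0.3²) ≈ 1.3.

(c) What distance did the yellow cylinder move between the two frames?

1.7

The yellow cylinder moved from about (3.5, 1.1) to (5.0, 1.8), a distance of √(1.5² + 0.7²) ≈ 1.7.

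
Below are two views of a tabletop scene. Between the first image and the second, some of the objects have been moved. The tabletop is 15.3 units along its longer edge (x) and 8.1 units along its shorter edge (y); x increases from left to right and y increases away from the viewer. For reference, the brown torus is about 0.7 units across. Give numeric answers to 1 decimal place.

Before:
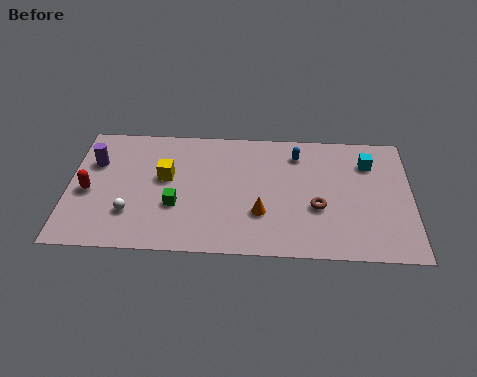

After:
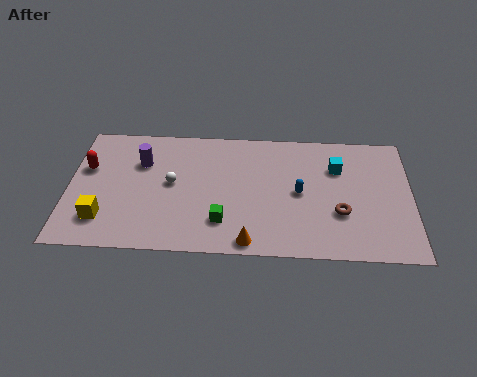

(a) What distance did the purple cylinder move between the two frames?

2.1

The purple cylinder was near (1.1, 5.5) before and (3.2, 5.6) after, so it travelled √(2.1² + 0.1²) ≈ 2.1 units.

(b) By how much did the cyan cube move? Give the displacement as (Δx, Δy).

(-1.4, -0.4)

The cyan cube started near (13.4, 6.1) and ended near (12.0, 5.7).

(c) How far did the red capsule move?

1.5

The red capsule moved from about (0.9, 3.6) to (0.8, 5.1), a distance of √(0.1² + 1.5²) ≈ 1.5.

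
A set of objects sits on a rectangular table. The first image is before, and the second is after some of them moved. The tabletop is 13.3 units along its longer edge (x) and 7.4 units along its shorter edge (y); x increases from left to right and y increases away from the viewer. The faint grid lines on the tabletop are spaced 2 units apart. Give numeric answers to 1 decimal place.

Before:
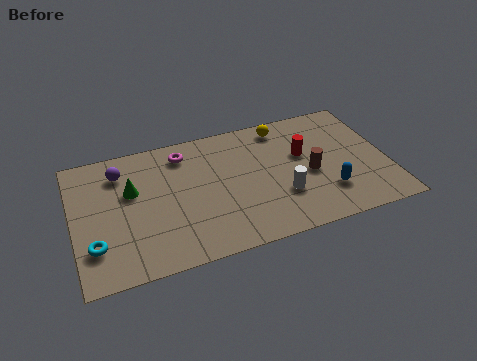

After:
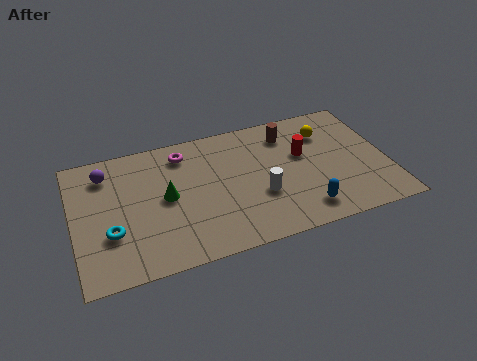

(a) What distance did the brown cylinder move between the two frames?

2.7

The brown cylinder moved from about (10.0, 3.3) to (9.3, 5.9), a distance of √(0.7² + 2.6²) ≈ 2.7.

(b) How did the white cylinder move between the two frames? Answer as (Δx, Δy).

(-0.9, 0.3)

The white cylinder started near (8.7, 2.4) and ended near (7.8, 2.7).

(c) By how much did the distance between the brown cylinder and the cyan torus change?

-0.8

They were about 9.3 units apart before and 8.5 after — 0.8 units closer together.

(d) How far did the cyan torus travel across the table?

0.9

The cyan torus moved from about (0.8, 2.0) to (1.5, 2.5), a distance of √(0.7² + 0.5²) ≈ 0.9.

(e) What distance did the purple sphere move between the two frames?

0.6

From (2.1, 5.8) to (1.5, 5.9), the purple sphere covered √(0.6² + 0.1²) ≈ 0.6 units.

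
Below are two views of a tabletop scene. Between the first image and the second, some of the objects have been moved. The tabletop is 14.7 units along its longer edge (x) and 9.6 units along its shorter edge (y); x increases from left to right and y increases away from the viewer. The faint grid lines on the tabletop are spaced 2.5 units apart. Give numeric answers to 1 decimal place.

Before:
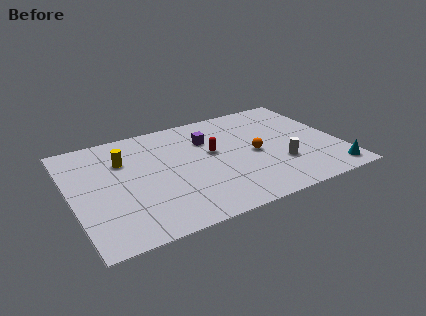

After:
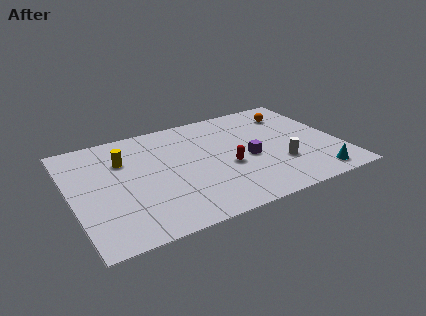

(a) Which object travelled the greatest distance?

the orange sphere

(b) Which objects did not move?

the yellow cylinder and the white cylinder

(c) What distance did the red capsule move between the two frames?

1.7

The red capsule was near (7.8, 5.5) before and (8.4, 3.9) after, so it travelled √(0.6² + 1.6²) ≈ 1.7 units.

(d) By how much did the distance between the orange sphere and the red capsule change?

+3.1

The distance was about 2.4 in the first image and 5.5 in the second, so they moved 3.1 units further apart.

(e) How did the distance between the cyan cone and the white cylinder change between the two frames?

-0.7

They were about 3.2 units apart before and 2.5 after — 0.7 units closer together.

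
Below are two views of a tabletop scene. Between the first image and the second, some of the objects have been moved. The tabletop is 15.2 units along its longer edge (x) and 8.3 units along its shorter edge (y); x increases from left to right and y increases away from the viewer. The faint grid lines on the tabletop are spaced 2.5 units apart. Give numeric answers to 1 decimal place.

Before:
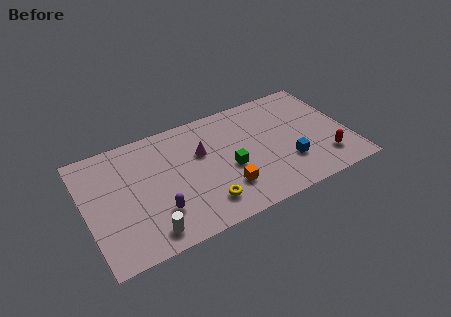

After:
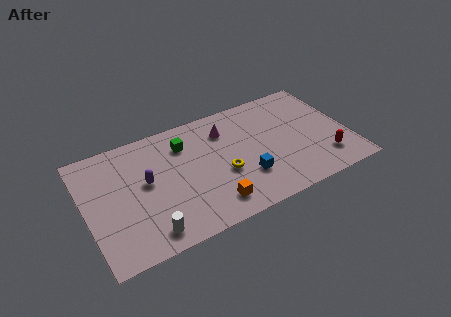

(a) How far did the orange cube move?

1.1

The orange cube moved from about (7.8, 2.2) to (6.9, 1.5), a distance of √(0.9² + 0.7²) ≈ 1.1.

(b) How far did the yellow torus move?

2.1

From (6.5, 1.7) to (7.8, 3.3), the yellow torus covered √(1.3² + 1.6²) ≈ 2.1 units.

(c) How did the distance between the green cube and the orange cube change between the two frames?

+3.5

They were about 1.4 units apart before and 4.9 after — 3.5 units further apart.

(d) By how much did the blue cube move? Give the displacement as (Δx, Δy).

(-2.5, 0.0)

From the two frames, the blue cube sits at roughly (11.5, 2.5) before and (9.0, 2.5) after.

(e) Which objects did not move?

the white cylinder and the red capsule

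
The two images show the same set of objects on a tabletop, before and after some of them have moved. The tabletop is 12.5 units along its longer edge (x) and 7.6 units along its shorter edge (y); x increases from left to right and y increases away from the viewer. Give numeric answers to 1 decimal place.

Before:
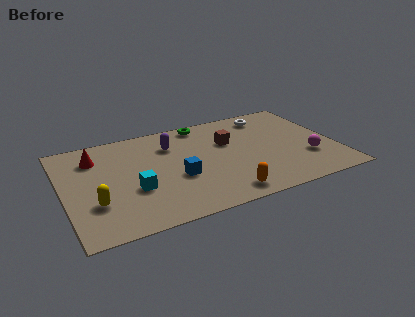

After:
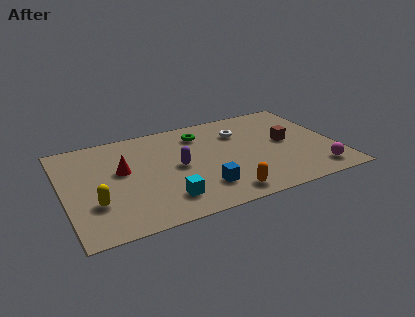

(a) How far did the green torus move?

0.8

From (6.7, 6.8) to (6.5, 6.0), the green torus covered √(0.2² + 0.8²) ≈ 0.8 units.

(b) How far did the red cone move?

1.8

The red cone was near (1.6, 5.8) before and (2.7, 4.4) after, so it travelled √(1.1² + 1.4²) ≈ 1.8 units.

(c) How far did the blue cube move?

1.6

The blue cube was near (5.1, 3.0) before and (6.1, 1.8) after, so it travelled √(1.0² + 1.2²) ≈ 1.6 units.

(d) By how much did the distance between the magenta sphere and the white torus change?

+1.0

The distance was about 4.2 in the first image and 5.2 in the second, so they moved 1.0 units further apart.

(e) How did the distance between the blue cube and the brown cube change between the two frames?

+1.5

They were about 3.2 units apart before and 4.7 after — 1.5 units further apart.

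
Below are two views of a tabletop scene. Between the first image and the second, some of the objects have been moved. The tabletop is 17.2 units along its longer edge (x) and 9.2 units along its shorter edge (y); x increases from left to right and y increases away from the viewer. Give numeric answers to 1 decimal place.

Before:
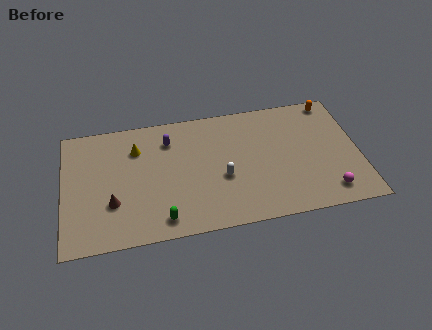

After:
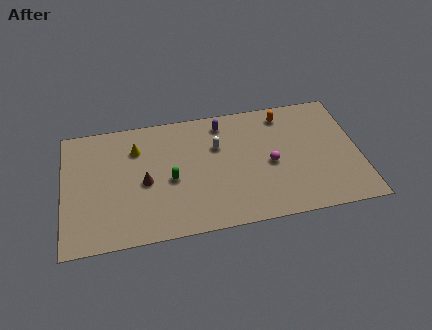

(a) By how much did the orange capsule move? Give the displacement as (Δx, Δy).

(-2.9, -0.5)

The orange capsule was at about (15.9, 8.3) and moved to about (13.0, 7.8).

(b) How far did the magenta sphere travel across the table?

4.2

From (15.2, 1.5) to (12.0, 4.2), the magenta sphere covered √(3.2² + 2.7²) ≈ 4.2 units.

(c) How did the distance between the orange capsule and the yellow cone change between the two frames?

-2.9

They were about 11.7 units apart before and 8.8 after — 2.9 units closer together.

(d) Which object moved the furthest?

the magenta sphere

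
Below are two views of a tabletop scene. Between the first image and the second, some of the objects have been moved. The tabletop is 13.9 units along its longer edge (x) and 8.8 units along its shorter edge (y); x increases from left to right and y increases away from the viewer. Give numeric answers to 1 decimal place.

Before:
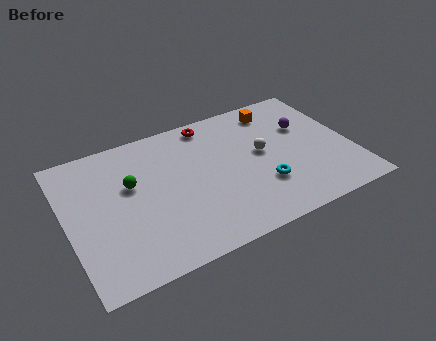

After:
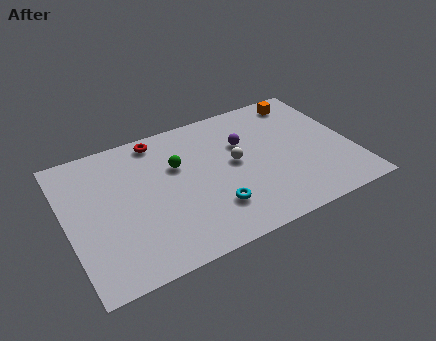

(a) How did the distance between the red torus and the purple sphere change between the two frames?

-0.5

They were about 5.0 units apart before and 4.5 after — 0.5 units closer together.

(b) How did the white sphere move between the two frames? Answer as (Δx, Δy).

(-1.4, -0.1)

The white sphere started near (9.6, 4.8) and ended near (8.2, 4.7).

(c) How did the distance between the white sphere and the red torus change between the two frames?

+0.9

They were about 3.7 units apart before and 4.6 after — 0.9 units further apart.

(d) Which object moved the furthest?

the purple sphere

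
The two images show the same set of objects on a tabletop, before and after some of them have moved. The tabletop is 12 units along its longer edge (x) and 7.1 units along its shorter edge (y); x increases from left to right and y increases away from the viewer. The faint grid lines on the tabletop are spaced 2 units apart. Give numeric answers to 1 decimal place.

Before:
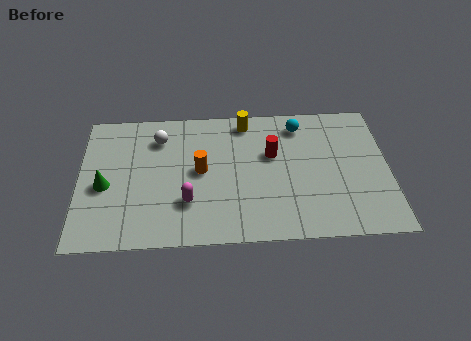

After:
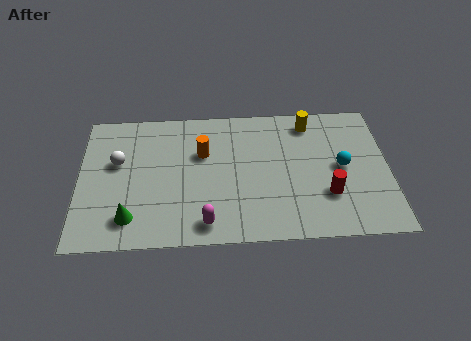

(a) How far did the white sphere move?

2.0

The white sphere moved from about (3.1, 5.5) to (1.5, 4.3), a distance of √(1.6² + 1.2²) ≈ 2.0.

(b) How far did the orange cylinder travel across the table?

0.9

The orange cylinder was near (4.7, 3.7) before and (4.8, 4.6) after, so it travelled √(0.1² + 0.9²) ≈ 0.9 units.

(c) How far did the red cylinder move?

3.0

The red cylinder moved from about (7.5, 4.4) to (9.6, 2.2), a distance of √(2.1² + 2.2²) ≈ 3.0.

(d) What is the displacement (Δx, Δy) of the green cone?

(1.0, -1.7)

The green cone started near (1.0, 3.1) and ended near (2.0, 1.4).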